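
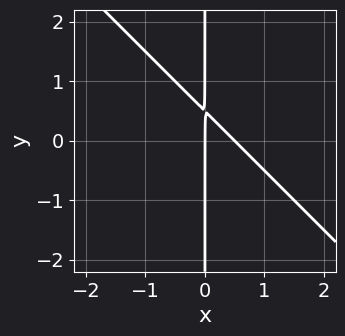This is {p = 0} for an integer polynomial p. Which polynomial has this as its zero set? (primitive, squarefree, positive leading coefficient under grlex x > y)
2*x^2 + 2*x*y - x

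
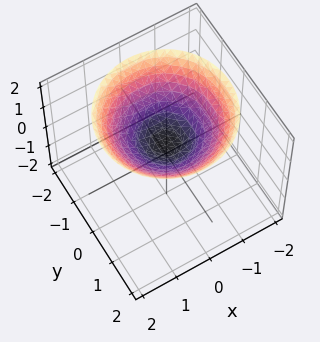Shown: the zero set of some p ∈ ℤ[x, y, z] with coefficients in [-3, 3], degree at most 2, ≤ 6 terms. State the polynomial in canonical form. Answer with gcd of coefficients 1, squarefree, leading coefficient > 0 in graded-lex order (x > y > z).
x^2 + y^2 - 2*z + 1

First, the degree is 2 — the shape is more complex than any degree-1 surface.
Then, symmetry: the z-axis is an axis of rotation, so x and y enter only as x² + y².
Next, against the integer gridlines: no x-intercept at any integer in the box; it misses every integer gridline on the y-axis; a circular section at z = 1 has radius exactly 1.
Finally, the integer polynomial consistent with all of this is the stated p.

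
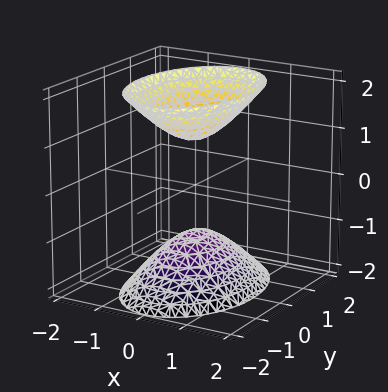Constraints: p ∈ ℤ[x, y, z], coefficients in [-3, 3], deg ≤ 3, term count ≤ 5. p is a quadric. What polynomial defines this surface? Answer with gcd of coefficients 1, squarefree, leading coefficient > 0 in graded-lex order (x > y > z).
1. The picture has 2 separate pieces. They look like related sheets of one shape, so recover p as a whole.
2. deg p = 2. Two separate bowl-shaped sheets opening away from each other; a quadric.
3. Symmetries: the y ↦ −y reflection is a symmetry, so y appears only in even powers; mirror symmetry x ↦ −x ⇒ only even powers of x; mirror symmetry z ↦ −z ⇒ only even powers of z.
4. Observable constraints: the surface avoids every integer y-axis point in the box; the z-axis gridline crossings are at z ∈ {-1, 1}.
5. Assembling these constraints gives the stated polynomial.

2*x^2 + y^2 - z^2 + 1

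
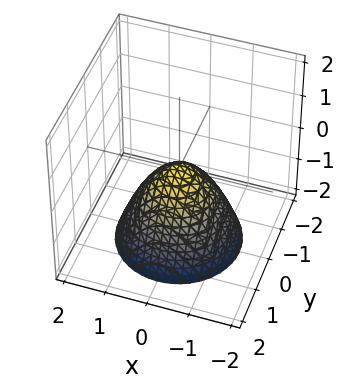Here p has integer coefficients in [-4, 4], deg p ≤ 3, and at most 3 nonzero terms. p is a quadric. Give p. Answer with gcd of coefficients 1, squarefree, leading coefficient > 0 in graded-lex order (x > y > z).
x^2 + y^2 + z

deg p = 2. A single bowl opening along one axis; a quadric.
Symmetries: rotational symmetry about the z-axis ⇒ p depends on x, y only through x² + y².
Observable constraints: a circular section at z = -2 has radius between 1 and 2; one x-axis crossing is at x = 0; it meets the z-axis at z = 0 (among the integer gridlines).
Solving for integer coefficients yields p as stated.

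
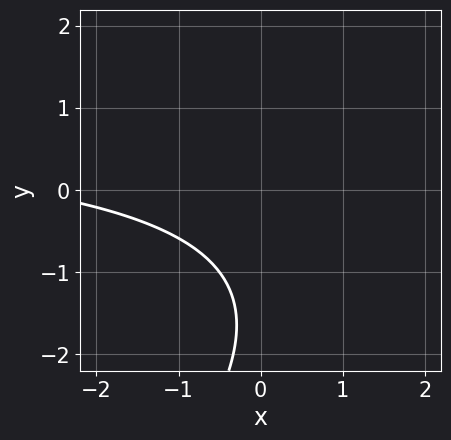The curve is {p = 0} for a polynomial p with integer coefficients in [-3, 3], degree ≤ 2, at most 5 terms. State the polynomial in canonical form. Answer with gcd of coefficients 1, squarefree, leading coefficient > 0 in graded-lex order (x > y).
x*y - y^2 - x - 3*y - 3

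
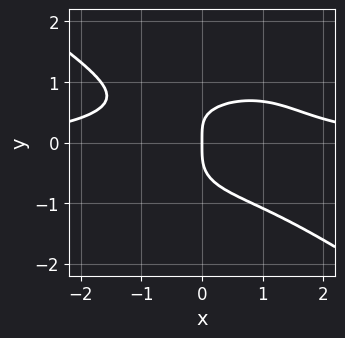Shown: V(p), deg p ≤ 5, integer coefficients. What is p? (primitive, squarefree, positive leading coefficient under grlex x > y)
x^3*y + 3*y^4 + x*y - 2*x

1. deg p = 4.
2. Reading off the gridlines: it crosses the x-axis at the gridline x = 0; it crosses the y-axis at the gridline y = 0.
3. Solving for integer coefficients yields p as stated.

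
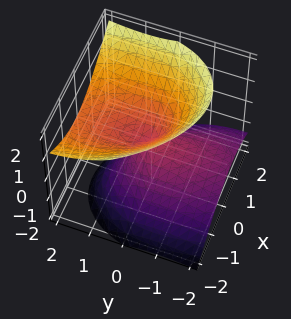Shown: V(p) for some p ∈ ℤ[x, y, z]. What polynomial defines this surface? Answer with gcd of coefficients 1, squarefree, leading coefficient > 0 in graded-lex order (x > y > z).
(a) deg p = 2. No degree-1 surface has this shape.
(b) Reading off the gridlines: it crosses the x-axis at the gridline x = 0; it meets the y-axis at y = 0 (among the integer gridlines); it crosses the z-axis at the gridline z = 0.
(c) Together with the visible shape, these determine p as stated.

2*x^2 + x*y + y^2 - 2*y*z - 2*z^2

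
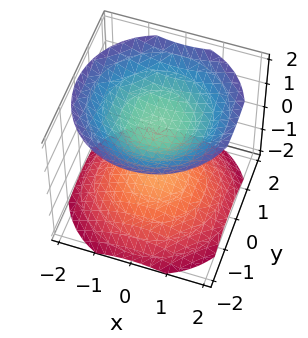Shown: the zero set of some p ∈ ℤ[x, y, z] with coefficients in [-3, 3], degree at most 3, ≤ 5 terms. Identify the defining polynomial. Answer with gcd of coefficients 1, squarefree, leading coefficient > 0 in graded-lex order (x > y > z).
2*x^2 + 2*y^2 - 3*z^2 + 3

1. The picture has 2 separate pieces.
2. The degree is 2 — two separate bowl-shaped sheets opening away from each other; a quadric.
3. Symmetries: the z ↦ −z reflection is a symmetry, so z appears only in even powers; every cross-section ⟂ z is a circle, so x, y appear only via x² + y².
4. From the axis intercepts and sections: no y-intercept at any integer in the box; among the integer gridlines, it crosses the z-axis at z ∈ {-1, 1}; no x-intercept at any integer in the box.
5. Fitting integer coefficients to these (and the overall shape) gives p.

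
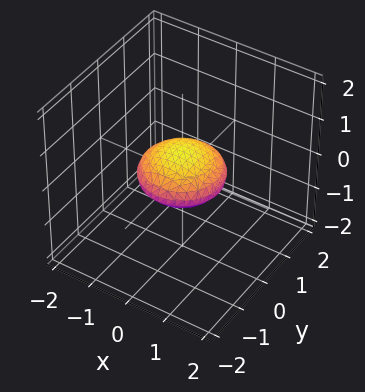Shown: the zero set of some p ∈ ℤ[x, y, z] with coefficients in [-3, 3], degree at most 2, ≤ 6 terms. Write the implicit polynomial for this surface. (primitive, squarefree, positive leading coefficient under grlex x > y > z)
(a) deg p = 2. Bounded and convex; a quadric.
(b) Symmetries: it's symmetric under z → −z, forcing even powers of z; every cross-section ⟂ z is a circle, so x, y appear only via x² + y².
(c) Reading off the gridlines: among the integer gridlines, it crosses the y-axis at y ∈ {-1, 1}; the x-axis gridline crossings are at x ∈ {-1, 1}; a circular section at z = 0 has radius exactly 1.
(d) Fitting integer coefficients to these (and the overall shape) gives p.

x^2 + y^2 + 3*z^2 - 1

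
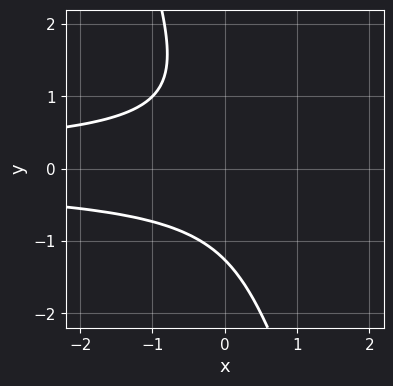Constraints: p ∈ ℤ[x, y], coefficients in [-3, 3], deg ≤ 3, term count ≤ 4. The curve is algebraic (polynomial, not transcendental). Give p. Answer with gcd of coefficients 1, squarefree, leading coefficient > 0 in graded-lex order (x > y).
3*x*y^2 + y^3 + 2

(a) The degree is 3 — a generic line meets the curve in up to 3 points.
(b) Reading off the gridlines: the curve avoids every integer x-axis point in the box.
(c) Fitting integer coefficients to these (and the overall shape) gives p.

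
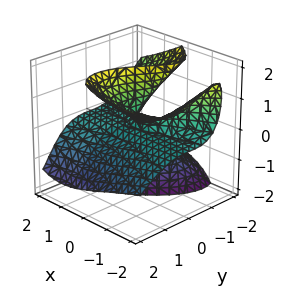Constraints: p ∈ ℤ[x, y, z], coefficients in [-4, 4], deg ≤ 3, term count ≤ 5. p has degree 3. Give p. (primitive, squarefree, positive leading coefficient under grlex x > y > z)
First, degree: no degree-2 surface has this shape, so deg p = 3.
Then, observable constraints: every point of the z-axis in the box is on the surface; the visible x-axis segment lies entirely on the surface; it meets the y-axis at y = 0 (among the integer gridlines).
Finally, matching integer coefficients to the picture gives p.

2*x^2*z + 3*x*z^2 + 2*y^3 - 3*y*z^2 + 2*y*z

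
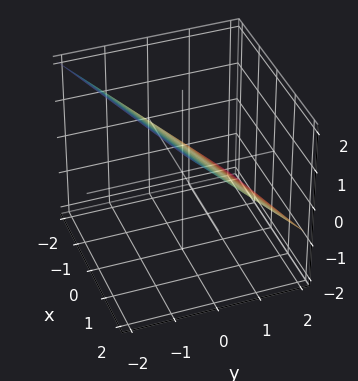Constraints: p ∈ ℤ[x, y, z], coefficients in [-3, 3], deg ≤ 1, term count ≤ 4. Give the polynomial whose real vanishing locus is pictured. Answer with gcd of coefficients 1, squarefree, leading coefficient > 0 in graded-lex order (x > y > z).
deg p = 1. The surface is flat (a plane).
Against the integer gridlines: it meets the x-axis at x = -2 (among the integer gridlines).
The integer polynomial consistent with all of this is the stated p.

x - 3*y - 3*z + 2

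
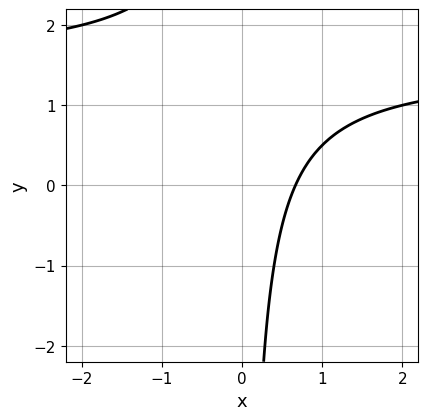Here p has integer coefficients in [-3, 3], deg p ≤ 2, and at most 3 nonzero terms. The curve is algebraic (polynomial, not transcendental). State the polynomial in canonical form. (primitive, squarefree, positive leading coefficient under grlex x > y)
2*x*y - 3*x + 2

First, the degree is 2 — the shape is more complex than any degree-1 curve.
Next, from the visible intercepts: it misses every integer gridline on the y-axis.
Finally, putting this together gives p.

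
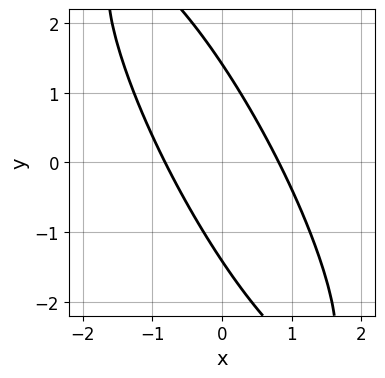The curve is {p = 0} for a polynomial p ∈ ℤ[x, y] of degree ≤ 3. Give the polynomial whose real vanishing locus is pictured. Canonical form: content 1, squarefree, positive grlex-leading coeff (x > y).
3*x^2 + 3*x*y + y^2 - 2

deg p = 2. A generic line meets the curve in up to 2 points.
Solving for integer coefficients yields p as stated.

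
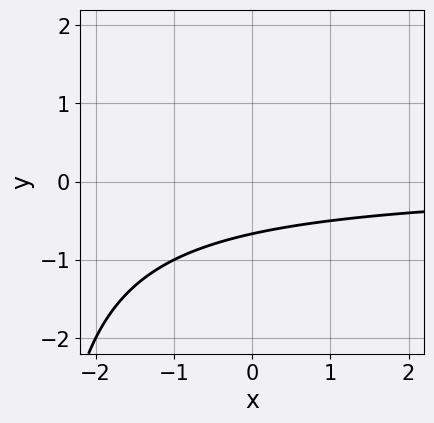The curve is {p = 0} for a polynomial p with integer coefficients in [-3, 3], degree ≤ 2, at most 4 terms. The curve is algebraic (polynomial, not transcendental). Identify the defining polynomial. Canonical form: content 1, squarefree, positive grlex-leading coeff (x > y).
x*y + 3*y + 2

Degree: a generic line meets the curve in up to 2 points, so deg p = 2.
Observable constraints: no x-intercept at any integer in the box.
Together with the visible shape, these determine p as stated.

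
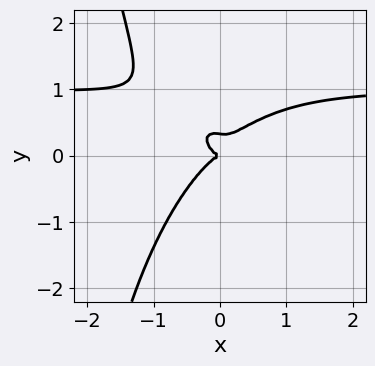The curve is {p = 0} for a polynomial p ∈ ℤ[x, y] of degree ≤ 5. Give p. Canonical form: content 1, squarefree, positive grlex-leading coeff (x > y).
1. The degree is 4 — a generic line meets the curve in up to 4 points.
2. From the visible intercepts: it meets the x-axis at x = 0 (among the integer gridlines); it crosses the y-axis at the gridline y = 0.
3. Putting this together gives p.

3*x^3*y + x*y^3 - 3*x^3 + 3*y^3 - y^2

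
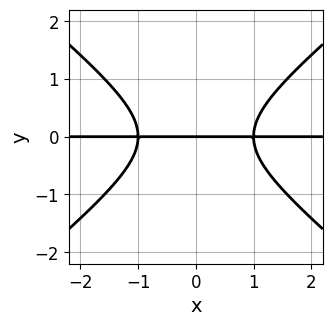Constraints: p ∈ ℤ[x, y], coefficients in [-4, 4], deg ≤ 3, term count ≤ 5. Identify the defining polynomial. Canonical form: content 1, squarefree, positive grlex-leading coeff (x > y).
deg p = 3. The shape is more complex than any degree-2 curve.
Symmetries: it's symmetric under x → −x, forcing even powers of x.
Observable constraints: every point of the x-axis in the box is on the curve; it crosses the y-axis at the gridline y = 0.
Putting this together gives p.

2*x^2*y - 3*y^3 - 2*y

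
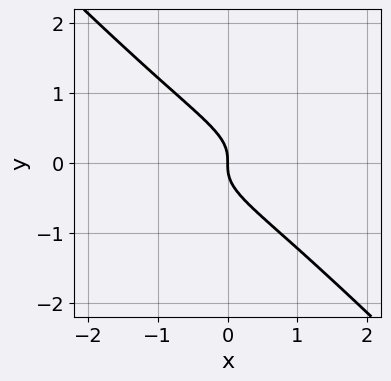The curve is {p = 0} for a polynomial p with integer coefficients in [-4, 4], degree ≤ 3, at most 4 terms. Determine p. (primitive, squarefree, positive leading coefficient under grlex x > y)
3*x*y^2 + 3*y^3 + x

deg p = 3.
Against the integer gridlines: one x-axis crossing is at x = 0; one y-axis crossing is at y = 0.
These observations pin down the coefficients.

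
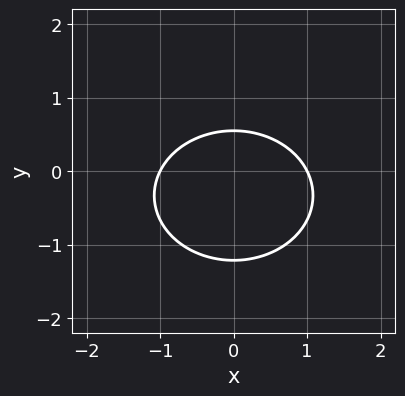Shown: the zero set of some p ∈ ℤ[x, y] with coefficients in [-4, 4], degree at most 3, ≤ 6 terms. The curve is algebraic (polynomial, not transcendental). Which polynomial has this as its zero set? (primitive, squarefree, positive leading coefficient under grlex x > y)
2*x^2 + 3*y^2 + 2*y - 2

(a) The degree is 2 — a generic line meets the curve in up to 2 points.
(b) Symmetries: it's symmetric under x → −x, forcing even powers of x.
(c) Observable constraints: among the integer gridlines, it crosses the x-axis at x ∈ {-1, 1}.
(d) Putting this together gives p.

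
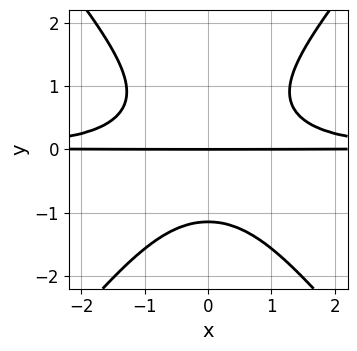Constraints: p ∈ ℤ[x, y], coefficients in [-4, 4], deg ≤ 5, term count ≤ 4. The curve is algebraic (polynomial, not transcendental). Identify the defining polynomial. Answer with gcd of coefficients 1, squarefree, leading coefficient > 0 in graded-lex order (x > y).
3*x^2*y^2 - 2*y^4 - 3*y

1. Degree: no degree-3 curve has this shape, so deg p = 4.
2. Symmetries: it's symmetric under x → −x, forcing even powers of x.
3. From the axis intercepts and sections: one y-axis crossing is at y = 0; every point of the x-axis in the box is on the curve.
4. Solving for integer coefficients yields p as stated.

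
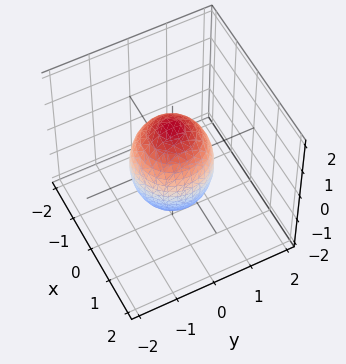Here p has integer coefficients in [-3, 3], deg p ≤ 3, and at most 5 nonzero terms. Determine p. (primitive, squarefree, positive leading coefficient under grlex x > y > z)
The degree is 2 — bounded and convex; a quadric.
Symmetries: every cross-section ⟂ z is a circle, so x, y appear only via x² + y²; the z ↦ −z reflection is a symmetry, so z appears only in even powers.
From the axis intercepts and sections: a circular section at z = -1 has radius between 0 and 1; the x-axis gridline crossings are at x ∈ {-1, 1}.
These observations pin down the coefficients. Check: (0, 1, 0) on the y-axis lies on the surface, and p(0, 1, 0) = 0. ✓

2*x^2 + 2*y^2 + z^2 - 2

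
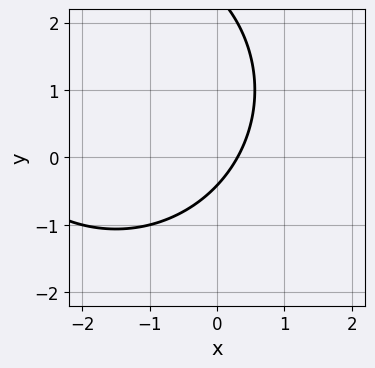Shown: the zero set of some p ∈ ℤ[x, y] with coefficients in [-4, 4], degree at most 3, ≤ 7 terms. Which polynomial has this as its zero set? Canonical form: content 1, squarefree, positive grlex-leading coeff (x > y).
x^2 + y^2 + 3*x - 2*y - 1

deg p = 2. The shape is more complex than any degree-1 curve.
Putting this together gives p.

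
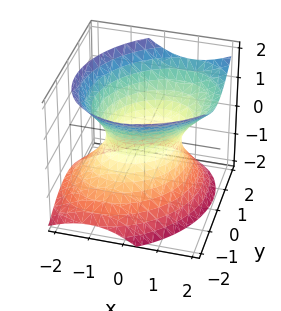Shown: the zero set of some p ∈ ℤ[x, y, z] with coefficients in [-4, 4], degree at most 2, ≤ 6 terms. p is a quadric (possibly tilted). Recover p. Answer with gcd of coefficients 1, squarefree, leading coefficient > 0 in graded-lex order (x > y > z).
2*x^2 - x*y - x*z + 2*y^2 - 2*z^2 - 2

First, degree: a generic line meets the surface in up to 2 points, so deg p = 2.
Next, against the integer gridlines: it misses every integer gridline on the z-axis; among the integer gridlines, it crosses the y-axis at y ∈ {-1, 1}.
Finally, putting this together gives p. Check: (1, 0, 0) on the x-axis lies on the surface, and p(1, 0, 0) = 0. ✓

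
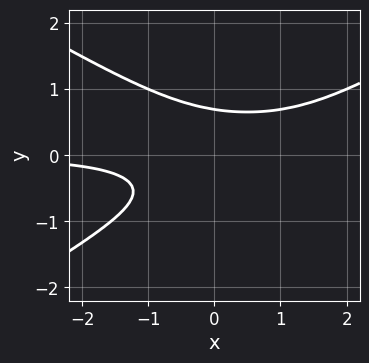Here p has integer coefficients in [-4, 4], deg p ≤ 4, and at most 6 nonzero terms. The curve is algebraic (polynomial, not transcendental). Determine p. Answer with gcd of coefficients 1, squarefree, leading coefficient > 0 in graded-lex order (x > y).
x^2*y - 3*y^3 - x*y + 1

First, deg p = 3. A generic line meets the curve in up to 3 points.
Next, checking where it meets the axes: the curve avoids every integer x-axis point in the box.
Finally, fitting integer coefficients to these (and the overall shape) gives p.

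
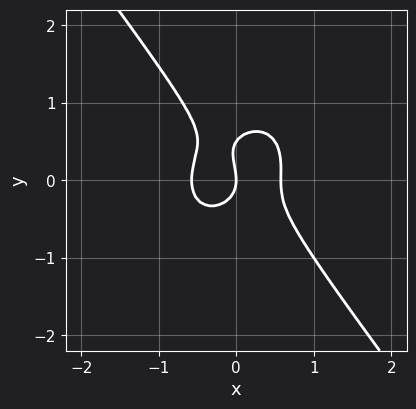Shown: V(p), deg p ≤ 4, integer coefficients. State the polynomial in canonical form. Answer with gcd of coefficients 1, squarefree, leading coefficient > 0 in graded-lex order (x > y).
3*x^3 + x*y^2 + 2*y^3 - y^2 - x

(a) The degree is 3 — no degree-2 curve has this shape.
(b) Observable constraints: it crosses the y-axis at the gridline y = 0; it meets the x-axis at x = 0 (among the integer gridlines).
(c) Together with the visible shape, these determine p as stated.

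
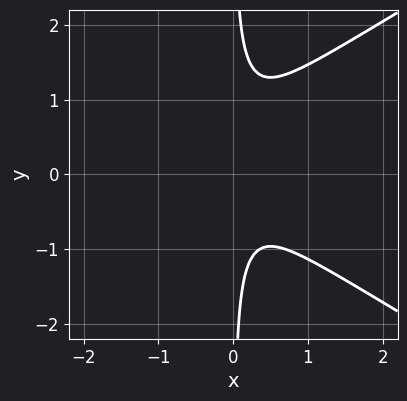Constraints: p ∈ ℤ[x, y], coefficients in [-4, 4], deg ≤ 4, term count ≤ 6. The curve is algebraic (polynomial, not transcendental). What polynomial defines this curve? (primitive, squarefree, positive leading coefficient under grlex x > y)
(a) The degree is 3 — a generic line meets the curve in up to 3 points.
(b) From the visible intercepts: it misses every integer gridline on the y-axis; no x-intercept at any integer in the box.
(c) Putting this together gives p.

x^3 - 3*x*y^2 + 3*x^2 + x*y + 1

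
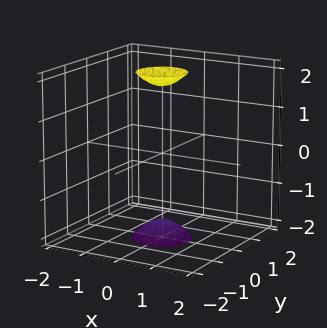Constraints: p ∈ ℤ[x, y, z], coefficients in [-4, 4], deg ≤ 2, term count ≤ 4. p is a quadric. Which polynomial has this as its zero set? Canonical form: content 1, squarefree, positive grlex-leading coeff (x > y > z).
3*x^2 + 3*y^2 - z^2 + 3

1. There are 2 components. They look like related sheets of one shape, so recover p as a whole.
2. The degree is 2 — two separate bowl-shaped sheets opening away from each other; a quadric.
3. Symmetries: mirror symmetry z ↦ −z ⇒ only even powers of z; every cross-section ⟂ z is a circle, so x, y appear only via x² + y².
4. From the axis intercepts and sections: a circular section at z = 2 has radius between 0 and 1; the surface avoids every integer y-axis point in the box; the surface avoids every integer x-axis point in the box.
5. Putting this together gives p.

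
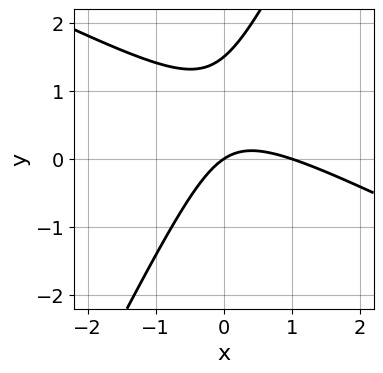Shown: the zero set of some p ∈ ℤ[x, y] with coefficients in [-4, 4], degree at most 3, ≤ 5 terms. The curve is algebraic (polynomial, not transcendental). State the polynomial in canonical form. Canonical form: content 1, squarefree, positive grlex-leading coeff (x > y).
The degree is 2 — no degree-1 curve has this shape.
From the visible intercepts: one y-axis crossing is at y = 0; among the integer gridlines, it crosses the x-axis at x ∈ {0, 1}.
Putting this together gives p.

2*x^2 + 3*x*y - 2*y^2 - 2*x + 3*y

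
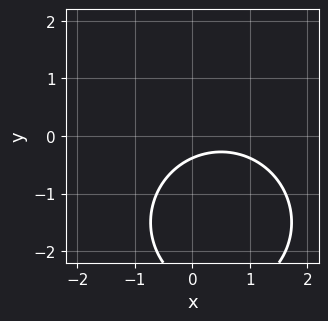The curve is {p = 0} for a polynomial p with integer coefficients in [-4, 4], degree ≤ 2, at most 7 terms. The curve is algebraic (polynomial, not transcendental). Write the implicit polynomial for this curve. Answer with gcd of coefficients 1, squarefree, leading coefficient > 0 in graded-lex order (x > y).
First, degree: a generic line meets the curve in up to 2 points, so deg p = 2.
Next, from the axis intercepts and sections: it misses every integer gridline on the x-axis.
Finally, matching integer coefficients to the picture gives p.

x^2 + y^2 - x + 3*y + 1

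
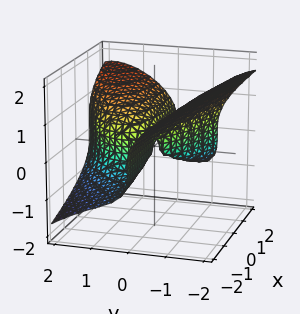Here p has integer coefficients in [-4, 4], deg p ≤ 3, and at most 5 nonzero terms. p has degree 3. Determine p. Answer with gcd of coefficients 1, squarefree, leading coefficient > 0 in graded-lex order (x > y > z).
Degree: no degree-2 surface has this shape, so deg p = 3.
Observable constraints: it meets the y-axis at y = 0 (among the integer gridlines); it crosses the z-axis at the gridline z = 0.
Matching integer coefficients to the picture gives p.

2*y^3 - y*z^2 + 3*z^3 - 3*x*y - 3*y^2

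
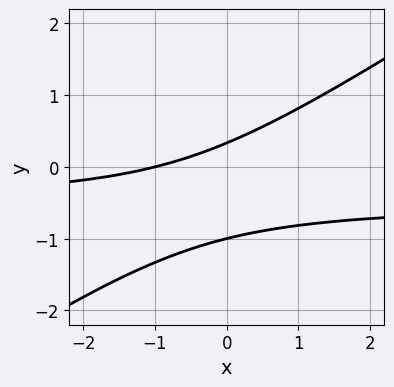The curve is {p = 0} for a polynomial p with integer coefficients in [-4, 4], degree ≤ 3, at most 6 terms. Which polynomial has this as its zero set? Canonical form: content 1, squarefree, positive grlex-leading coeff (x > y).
deg p = 2. No degree-1 curve has this shape.
Against the integer gridlines: one y-axis crossing is at y = -1; it crosses the x-axis at the gridline x = -1.
Matching integer coefficients to the picture gives p.

2*x*y - 3*y^2 + x - 2*y + 1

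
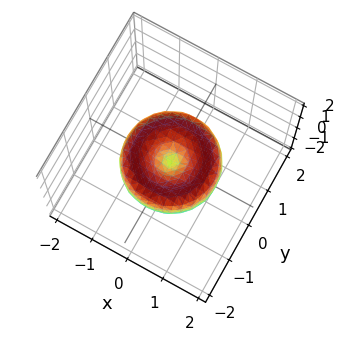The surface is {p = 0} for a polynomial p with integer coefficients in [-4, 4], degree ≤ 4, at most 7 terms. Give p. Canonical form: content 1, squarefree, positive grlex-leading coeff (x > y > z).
(a) deg p = 4. The shape is more complex than any degree-3 surface.
(b) Symmetries: every cross-section ⟂ z is a circle, so x, y appear only via x² + y².
(c) Reading off the gridlines: a circular section at z = 0 has radius between 1 and 2; it meets the y-axis at y = 0 (among the integer gridlines); it crosses the z-axis at the gridline z = 0.
(d) Matching integer coefficients to the picture gives p.

2*x^4 + 4*x^2*y^2 + 2*y^4 - 3*x^2 - 3*y^2 + 3*z^2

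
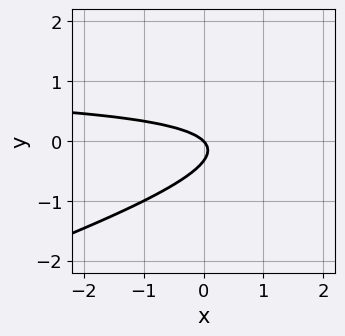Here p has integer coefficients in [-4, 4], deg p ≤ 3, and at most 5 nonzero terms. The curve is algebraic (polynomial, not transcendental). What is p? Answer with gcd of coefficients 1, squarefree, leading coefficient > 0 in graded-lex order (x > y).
First, the degree is 2 — no degree-1 curve has this shape.
Then, from the axis intercepts and sections: it crosses the y-axis at the gridline y = 0; it meets the x-axis at x = 0 (among the integer gridlines).
Finally, assembling these constraints gives the stated polynomial.

x*y - 3*y^2 - x - y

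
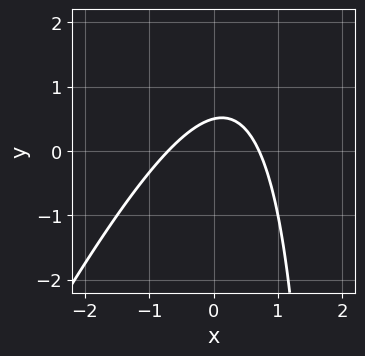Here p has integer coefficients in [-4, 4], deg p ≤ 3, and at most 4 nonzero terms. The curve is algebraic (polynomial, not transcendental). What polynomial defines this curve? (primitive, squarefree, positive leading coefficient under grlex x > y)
First, deg p = 2. A generic line meets the curve in up to 2 points.
Finally, putting this together gives p.

2*x^2 - x*y + 2*y - 1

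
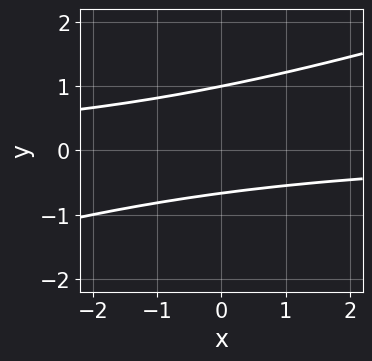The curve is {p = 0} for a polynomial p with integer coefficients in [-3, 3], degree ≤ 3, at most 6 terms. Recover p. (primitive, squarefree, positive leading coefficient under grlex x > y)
x*y - 3*y^2 + y + 2

(a) The degree is 2 — no degree-1 curve has this shape.
(b) Reading off the gridlines: no x-intercept at any integer in the box; one y-axis crossing is at y = 1.
(c) Together with the visible shape, these determine p as stated.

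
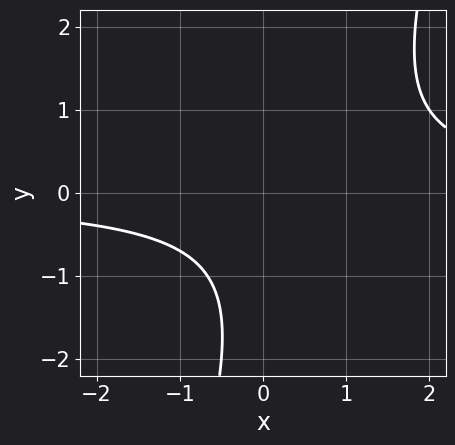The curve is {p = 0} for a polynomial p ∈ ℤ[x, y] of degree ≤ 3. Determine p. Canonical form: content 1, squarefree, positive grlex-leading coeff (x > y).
1. The degree is 2 — no degree-1 curve has this shape.
2. From the axis intercepts and sections: it misses every integer gridline on the x-axis; no y-intercept at any integer in the box.
3. Assembling these constraints gives the stated polynomial.

3*x*y - y^2 - 2*y - 3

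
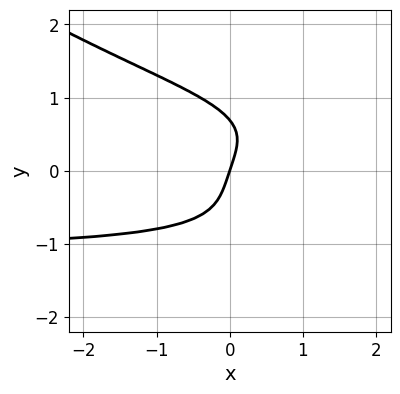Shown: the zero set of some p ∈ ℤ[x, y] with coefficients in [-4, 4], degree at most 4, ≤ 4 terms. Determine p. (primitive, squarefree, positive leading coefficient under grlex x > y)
(a) The degree is 4 — a generic line meets the curve in up to 4 points.
(b) Checking where it meets the axes: one y-axis crossing is at y = 0; one x-axis crossing is at x = 0.
(c) These observations pin down the coefficients.

2*x*y^3 + 3*y^4 + 3*x - y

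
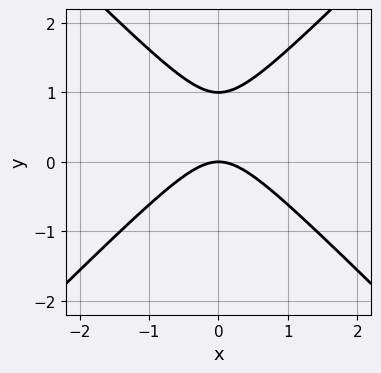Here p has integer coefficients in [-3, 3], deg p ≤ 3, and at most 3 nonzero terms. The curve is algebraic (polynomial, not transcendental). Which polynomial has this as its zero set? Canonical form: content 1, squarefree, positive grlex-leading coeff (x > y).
1. deg p = 2. The shape is more complex than any degree-1 curve.
2. Symmetries: mirror symmetry x ↦ −x ⇒ only even powers of x.
3. Checking where it meets the axes: one x-axis crossing is at x = 0; the y-axis gridline crossings are at y ∈ {0, 1}.
4. Fitting integer coefficients to these (and the overall shape) gives p.

x^2 - y^2 + y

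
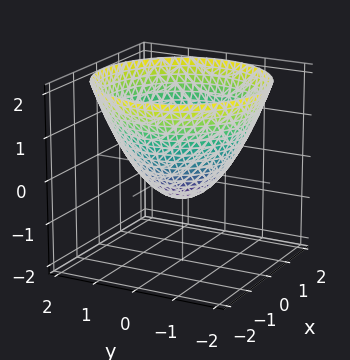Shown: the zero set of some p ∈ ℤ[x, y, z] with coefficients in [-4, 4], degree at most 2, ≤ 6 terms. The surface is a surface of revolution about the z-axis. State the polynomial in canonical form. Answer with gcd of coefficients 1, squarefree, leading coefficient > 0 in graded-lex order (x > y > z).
2*x^2 + 2*y^2 - 3*z - 2

First, degree: a generic line meets the surface in up to 2 points, so deg p = 2.
Next, symmetries: the surface is invariant under rotation about z: p = q(x² + y², z).
Then, observable constraints: the x-axis gridline crossings are at x ∈ {-1, 1}; the y-axis gridline crossings are at y ∈ {-1, 1}.
Finally, assembling these constraints gives the stated polynomial.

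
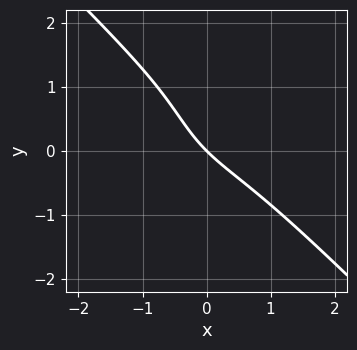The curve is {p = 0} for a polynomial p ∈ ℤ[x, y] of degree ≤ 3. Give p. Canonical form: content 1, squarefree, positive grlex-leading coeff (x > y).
x^3 + y^3 - y^2 + 2*x + 2*y

(a) deg p = 3. The shape is more complex than any degree-2 curve.
(b) From the axis intercepts and sections: one y-axis crossing is at y = 0; it meets the x-axis at x = 0 (among the integer gridlines).
(c) The integer polynomial consistent with all of this is the stated p.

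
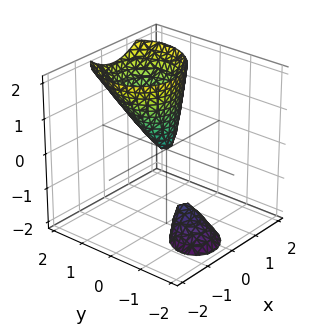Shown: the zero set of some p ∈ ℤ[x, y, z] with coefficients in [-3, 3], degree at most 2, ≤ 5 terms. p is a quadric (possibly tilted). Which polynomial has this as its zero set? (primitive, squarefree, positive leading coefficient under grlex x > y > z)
3*x^2 - x*y + 3*y^2 - 3*y*z - z

First, there are 2 components. They look like related sheets of one shape, so recover p as a whole.
Then, deg p = 2. The shape is more complex than any degree-1 surface.
Then, against the integer gridlines: it crosses the y-axis at the gridline y = 0; it meets the x-axis at x = 0 (among the integer gridlines); one z-axis crossing is at z = 0.
Finally, fitting integer coefficients to these (and the overall shape) gives p.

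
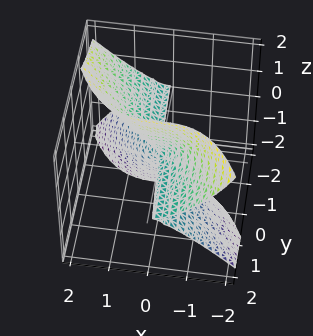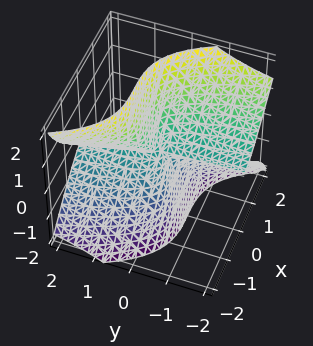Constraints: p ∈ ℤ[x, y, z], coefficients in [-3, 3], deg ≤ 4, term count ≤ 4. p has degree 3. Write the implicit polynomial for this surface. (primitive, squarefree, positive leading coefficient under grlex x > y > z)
(a) Degree: no degree-2 surface has this shape, so deg p = 3.
(b) From the visible intercepts: it meets the x-axis at x = 0 (among the integer gridlines); one z-axis crossing is at z = 0; every point of the y-axis in the box is on the surface.
(c) Matching integer coefficients to the picture gives p.

2*x^3 + 3*y*z^2 - z^3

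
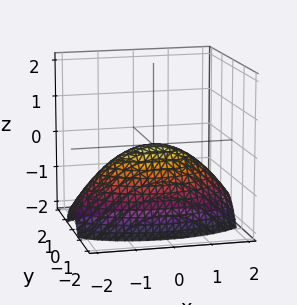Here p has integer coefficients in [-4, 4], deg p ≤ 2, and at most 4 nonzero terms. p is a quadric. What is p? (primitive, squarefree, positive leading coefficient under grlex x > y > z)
x^2 + 3*y^2 + 3*z

The degree is 2 — a paraboloid; a quadric.
Symmetries: it's symmetric under x → −x, forcing even powers of x; it's symmetric under y → −y, forcing even powers of y.
Against the integer gridlines: it crosses the y-axis at the gridline y = 0; one x-axis crossing is at x = 0; it crosses the z-axis at the gridline z = 0.
Fitting integer coefficients to these (and the overall shape) gives p.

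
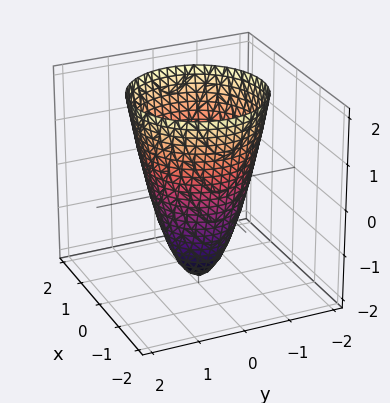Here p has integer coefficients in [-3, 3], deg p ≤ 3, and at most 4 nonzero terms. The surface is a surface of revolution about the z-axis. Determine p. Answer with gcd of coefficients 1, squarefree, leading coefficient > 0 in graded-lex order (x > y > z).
Degree: the shape is more complex than any degree-1 surface, so deg p = 2.
Symmetry: the z-axis is an axis of rotation, so x and y enter only as x² + y².
Observable constraints: a circular section at z = 2 has radius between 1 and 2; among the integer gridlines, it crosses the x-axis at x ∈ {-1, 1}; one z-axis crossing is at z = -2.
The integer polynomial consistent with all of this is the stated p.

2*x^2 + 2*y^2 - z - 2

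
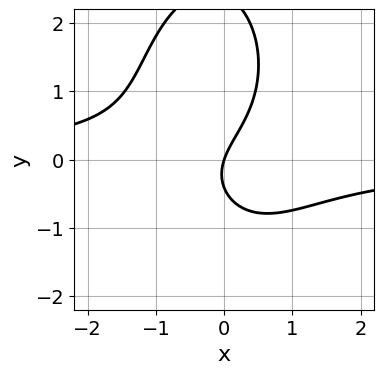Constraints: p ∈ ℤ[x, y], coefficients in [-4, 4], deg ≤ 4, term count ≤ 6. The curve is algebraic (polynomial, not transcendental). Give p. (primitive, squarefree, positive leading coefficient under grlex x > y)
3*x^2*y + y^3 - 2*y^2 + 3*x - y

First, deg p = 3.
Then, from the visible intercepts: one x-axis crossing is at x = 0; it meets the y-axis at y = 0 (among the integer gridlines).
Finally, these observations pin down the coefficients.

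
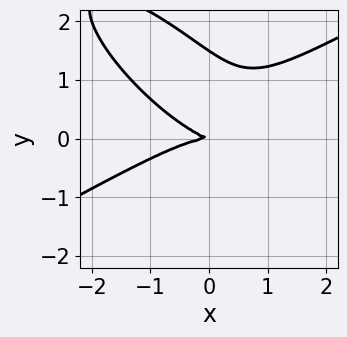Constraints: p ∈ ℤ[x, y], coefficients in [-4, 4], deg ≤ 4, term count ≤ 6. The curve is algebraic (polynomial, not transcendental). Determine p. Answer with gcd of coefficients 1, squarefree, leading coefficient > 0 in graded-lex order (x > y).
x^3 - 2*x*y^2 - 2*y^3 + x*y + 3*y^2

(a) deg p = 3. The shape is more complex than any degree-2 curve.
(b) Against the integer gridlines: it crosses the y-axis at the gridline y = 0; it crosses the x-axis at the gridline x = 0.
(c) Together with the visible shape, these determine p as stated.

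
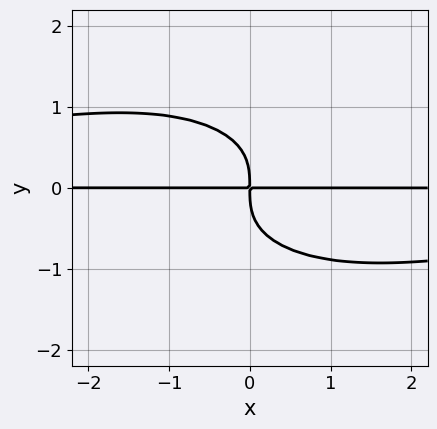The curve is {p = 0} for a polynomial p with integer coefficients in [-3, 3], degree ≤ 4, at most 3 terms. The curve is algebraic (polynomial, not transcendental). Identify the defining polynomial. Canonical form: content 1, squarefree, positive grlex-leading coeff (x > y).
x^2*y^2 + 3*y^4 + 3*x*y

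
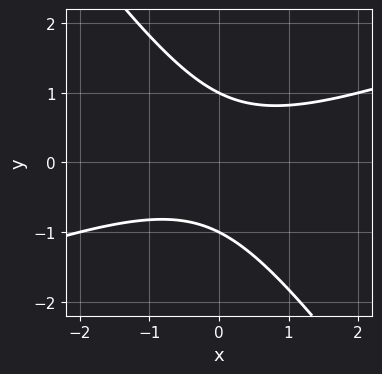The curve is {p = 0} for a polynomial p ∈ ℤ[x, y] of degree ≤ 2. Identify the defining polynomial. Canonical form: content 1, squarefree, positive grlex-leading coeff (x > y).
(a) deg p = 2. The shape is more complex than any degree-1 curve.
(b) From the axis intercepts and sections: no x-intercept at any integer in the box; among the integer gridlines, it crosses the y-axis at y ∈ {-1, 1}.
(c) Matching integer coefficients to the picture gives p.

x^2 - 2*x*y - 2*y^2 + 2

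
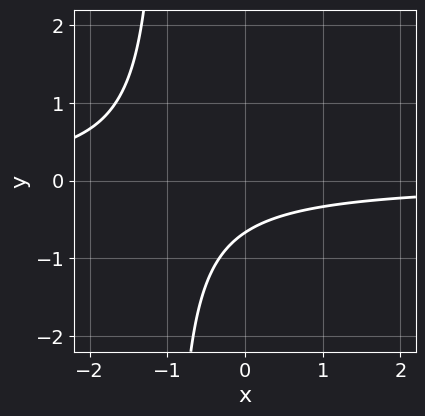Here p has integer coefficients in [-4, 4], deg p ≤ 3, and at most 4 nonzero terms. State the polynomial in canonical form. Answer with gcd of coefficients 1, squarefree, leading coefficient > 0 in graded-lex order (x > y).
First, deg p = 2. The shape is more complex than any degree-1 curve.
Then, reading off the gridlines: the curve avoids every integer x-axis point in the box.
Finally, putting this together gives p.

3*x*y + 3*y + 2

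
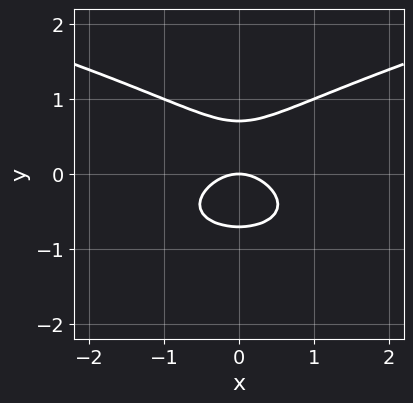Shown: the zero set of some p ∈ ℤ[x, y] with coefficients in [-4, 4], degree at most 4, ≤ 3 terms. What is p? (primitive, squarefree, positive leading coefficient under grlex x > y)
2*y^3 - x^2 - y

First, degree: no degree-2 curve has this shape, so deg p = 3.
Next, symmetries: it's symmetric under x → −x, forcing even powers of x.
Next, against the integer gridlines: it crosses the x-axis at the gridline x = 0; one y-axis crossing is at y = 0.
Finally, solving for integer coefficients yields p as stated.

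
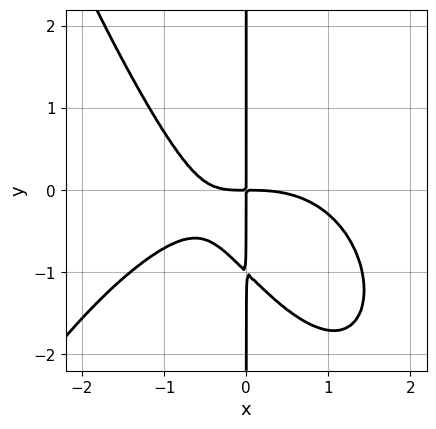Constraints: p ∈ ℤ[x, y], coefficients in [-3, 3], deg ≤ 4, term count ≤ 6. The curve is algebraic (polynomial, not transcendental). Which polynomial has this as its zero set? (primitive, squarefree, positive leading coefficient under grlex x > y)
(a) The degree is 4 — the shape is more complex than any degree-3 curve.
(b) From the visible intercepts: the visible y-axis segment lies entirely on the curve.
(c) Fitting integer coefficients to these (and the overall shape) gives p.

x^4 + 2*x^2*y + 2*x*y^2 + 2*x*y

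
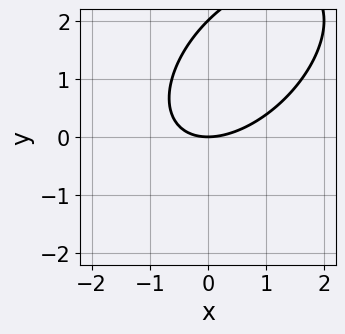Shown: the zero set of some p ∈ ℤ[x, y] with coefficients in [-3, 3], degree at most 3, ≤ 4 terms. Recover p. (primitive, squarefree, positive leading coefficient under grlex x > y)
x^2 - x*y + y^2 - 2*y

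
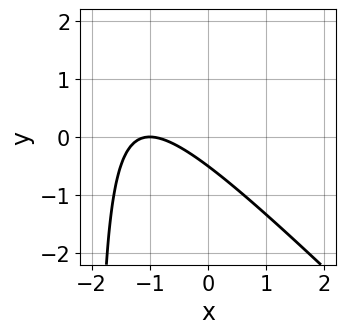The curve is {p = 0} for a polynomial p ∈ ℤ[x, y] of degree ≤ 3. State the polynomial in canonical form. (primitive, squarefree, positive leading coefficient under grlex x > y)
x^2 + x*y + 2*x + 2*y + 1

deg p = 2.
From the visible intercepts: one x-axis crossing is at x = -1.
Solving for integer coefficients yields p as stated.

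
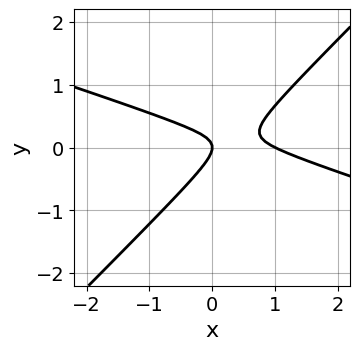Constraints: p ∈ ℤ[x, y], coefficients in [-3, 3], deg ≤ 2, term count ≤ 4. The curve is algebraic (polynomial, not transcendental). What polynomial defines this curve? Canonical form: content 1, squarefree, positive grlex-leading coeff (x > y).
(a) deg p = 2. No degree-1 curve has this shape.
(b) Against the integer gridlines: it meets the y-axis at y = 0 (among the integer gridlines); among the integer gridlines, it crosses the x-axis at x ∈ {0, 1}.
(c) Matching integer coefficients to the picture gives p.

x^2 + 2*x*y - 3*y^2 - x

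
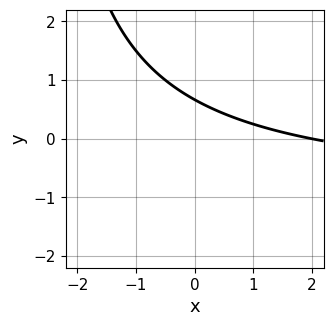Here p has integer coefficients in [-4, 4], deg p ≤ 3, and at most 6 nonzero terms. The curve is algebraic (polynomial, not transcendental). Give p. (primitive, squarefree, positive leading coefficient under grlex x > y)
1. The degree is 2 — no degree-1 curve has this shape.
2. Reading off the gridlines: one x-axis crossing is at x = 2.
3. These observations pin down the coefficients.

x*y + x + 3*y - 2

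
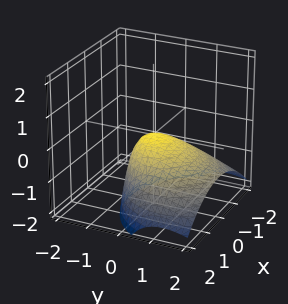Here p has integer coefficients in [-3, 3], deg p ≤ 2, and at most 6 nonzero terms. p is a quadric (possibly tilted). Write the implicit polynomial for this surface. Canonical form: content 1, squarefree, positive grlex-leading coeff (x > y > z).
2*x^2 + 2*y^2 + 3*y*z + 3*z

First, deg p = 2. A generic line meets the surface in up to 2 points.
Then, from the axis intercepts and sections: it meets the y-axis at y = 0 (among the integer gridlines); it crosses the x-axis at the gridline x = 0.
Finally, these observations pin down the coefficients.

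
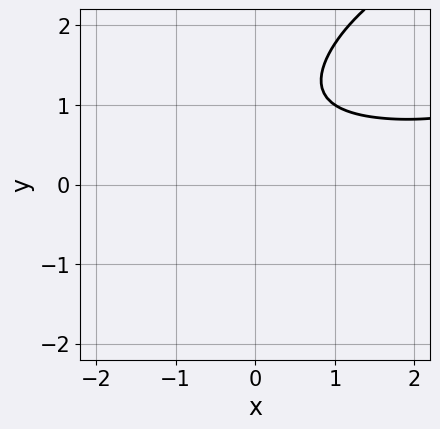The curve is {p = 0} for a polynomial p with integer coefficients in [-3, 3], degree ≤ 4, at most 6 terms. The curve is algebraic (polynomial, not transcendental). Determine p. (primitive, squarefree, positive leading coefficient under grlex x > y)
x^2*y^2 - x*y^3 + y^4 - 3*x*y^2 + 2

First, degree: no degree-3 curve has this shape, so deg p = 4.
Next, checking where it meets the axes: it misses every integer gridline on the y-axis; the curve avoids every integer x-axis point in the box.
Finally, these observations pin down the coefficients.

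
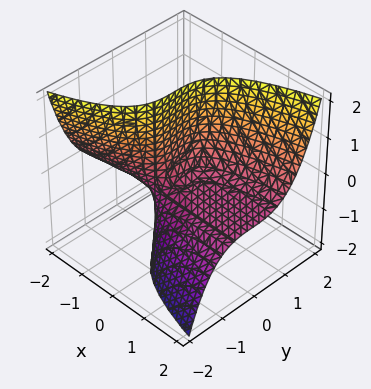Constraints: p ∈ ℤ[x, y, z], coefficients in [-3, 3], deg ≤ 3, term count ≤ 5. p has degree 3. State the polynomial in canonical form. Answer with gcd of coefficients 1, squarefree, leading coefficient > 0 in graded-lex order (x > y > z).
Degree: a generic line meets the surface in up to 3 points, so deg p = 3.
Against the integer gridlines: it crosses the z-axis at the gridline z = 0; one y-axis crossing is at y = 0; it meets the x-axis at x = 0 (among the integer gridlines).
Assembling these constraints gives the stated polynomial.

2*y^3 - 3*x*z - x - z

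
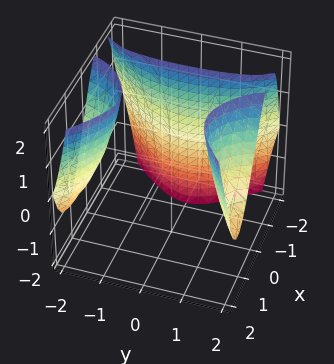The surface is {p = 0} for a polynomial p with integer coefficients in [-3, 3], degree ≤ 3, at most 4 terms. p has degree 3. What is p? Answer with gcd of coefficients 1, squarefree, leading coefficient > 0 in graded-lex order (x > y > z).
1. The picture has 3 separate pieces. Treating them together as one polynomial.
2. The degree is 3 — no degree-2 surface has this shape.
3. From the visible intercepts: it misses every integer gridline on the z-axis; it misses every integer gridline on the y-axis.
4. Assembling these constraints gives the stated polynomial.

2*x^3 - 2*x*y^2 - y^2*z + 3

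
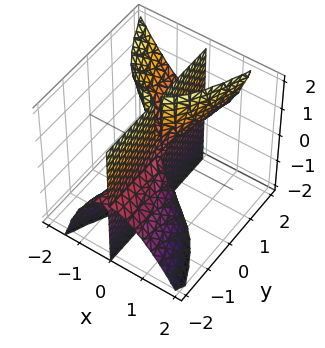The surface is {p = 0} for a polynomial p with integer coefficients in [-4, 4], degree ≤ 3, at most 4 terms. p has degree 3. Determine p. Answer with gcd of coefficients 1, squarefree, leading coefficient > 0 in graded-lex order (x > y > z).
3*x^3 + x^2*z - 2*x*y*z

First, the picture has 2 separate pieces. Treating them together as one polynomial.
Next, degree: a generic line meets the surface in up to 3 points, so deg p = 3.
Next, from the axis intercepts and sections: one x-axis crossing is at x = 0; the visible z-axis segment lies entirely on the surface; the visible y-axis segment lies entirely on the surface.
Finally, putting this together gives p.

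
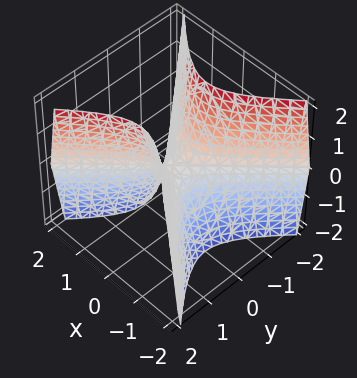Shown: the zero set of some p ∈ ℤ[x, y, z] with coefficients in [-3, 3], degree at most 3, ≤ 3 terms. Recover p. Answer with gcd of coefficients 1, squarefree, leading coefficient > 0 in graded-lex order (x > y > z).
First, the degree is 2 — a saddle surface; a quadric.
Then, symmetries: the y ↦ −y reflection is a symmetry, so y appears only in even powers; the x ↦ −x reflection is a symmetry, so x appears only in even powers.
Next, reading off the gridlines: it meets the x-axis at x = 0 (among the integer gridlines); it meets the y-axis at y = 0 (among the integer gridlines); it crosses the z-axis at the gridline z = 0.
Finally, fitting integer coefficients to these (and the overall shape) gives p.

2*x^2 - 2*y^2 + z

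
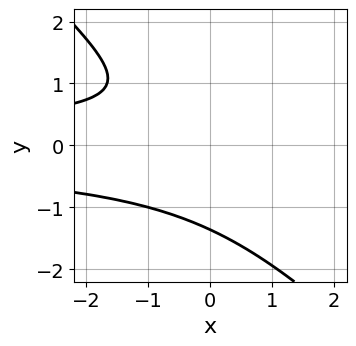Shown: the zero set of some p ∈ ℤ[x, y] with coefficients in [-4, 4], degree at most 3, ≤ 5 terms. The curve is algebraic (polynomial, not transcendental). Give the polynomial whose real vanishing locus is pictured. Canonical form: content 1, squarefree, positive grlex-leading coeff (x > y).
3*x*y^2 + 3*y^3 + y^2 - 2*y + 3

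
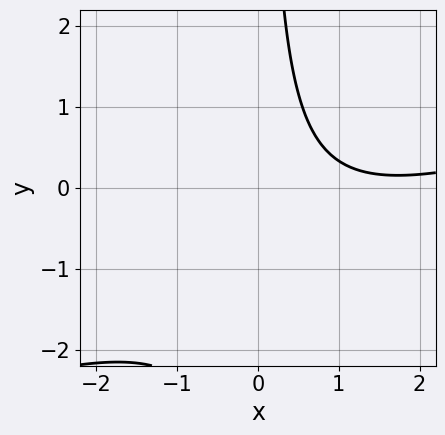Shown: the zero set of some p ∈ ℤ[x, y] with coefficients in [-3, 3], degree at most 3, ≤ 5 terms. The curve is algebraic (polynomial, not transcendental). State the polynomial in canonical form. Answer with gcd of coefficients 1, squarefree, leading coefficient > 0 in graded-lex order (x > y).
deg p = 2.
From the visible intercepts: no y-intercept at any integer in the box; no x-intercept at any integer in the box.
Together with the visible shape, these determine p as stated.

x^2 - 3*x*y - 3*x + 3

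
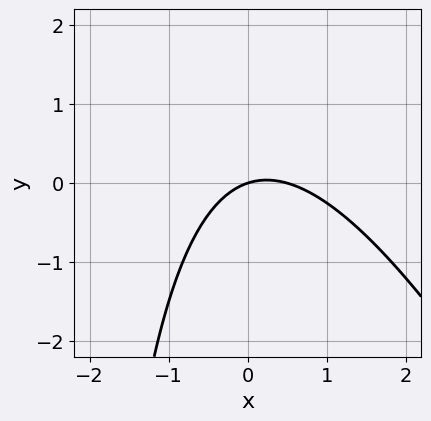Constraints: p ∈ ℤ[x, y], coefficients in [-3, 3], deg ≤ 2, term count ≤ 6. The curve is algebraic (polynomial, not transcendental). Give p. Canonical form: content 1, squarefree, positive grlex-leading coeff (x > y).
2*x^2 + x*y - x + 3*y

1. The degree is 2 — the shape is more complex than any degree-1 curve.
2. From the axis intercepts and sections: it crosses the y-axis at the gridline y = 0; one x-axis crossing is at x = 0.
3. Assembling these constraints gives the stated polynomial.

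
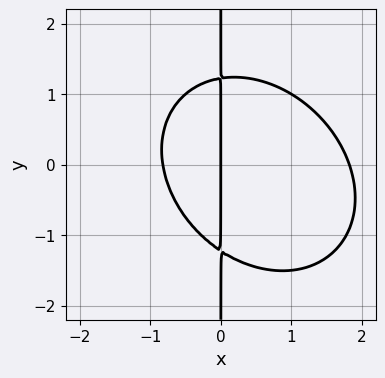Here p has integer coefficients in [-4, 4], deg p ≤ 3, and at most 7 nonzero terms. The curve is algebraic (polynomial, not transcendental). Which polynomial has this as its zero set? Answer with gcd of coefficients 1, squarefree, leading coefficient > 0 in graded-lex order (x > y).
1. Degree: a generic line meets the curve in up to 3 points, so deg p = 3.
2. From the visible intercepts: it meets the x-axis at x = 0 (among the integer gridlines); the visible y-axis segment lies entirely on the curve.
3. Assembling these constraints gives the stated polynomial.

2*x^3 + x^2*y + 2*x*y^2 - 2*x^2 - 3*x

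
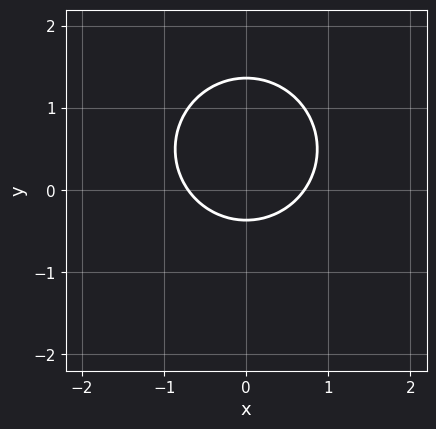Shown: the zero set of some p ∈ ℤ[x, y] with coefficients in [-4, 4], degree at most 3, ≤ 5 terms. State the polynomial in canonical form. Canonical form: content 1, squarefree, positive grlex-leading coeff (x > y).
2*x^2 + 2*y^2 - 2*y - 1

Degree: a generic line meets the curve in up to 2 points, so deg p = 2.
Symmetries: it's symmetric under x → −x, forcing even powers of x.
These observations pin down the coefficients.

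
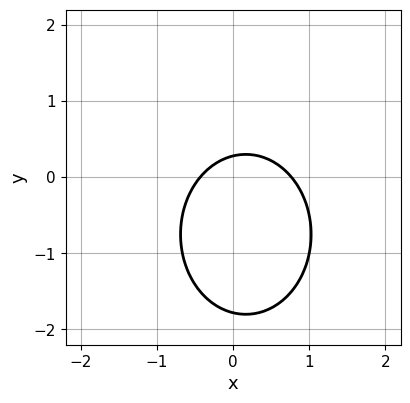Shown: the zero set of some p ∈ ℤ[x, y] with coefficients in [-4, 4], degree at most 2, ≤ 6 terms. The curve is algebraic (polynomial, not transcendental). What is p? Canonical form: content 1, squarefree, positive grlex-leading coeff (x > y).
(a) deg p = 2. A generic line meets the curve in up to 2 points.
(b) The integer polynomial consistent with all of this is the stated p.

3*x^2 + 2*y^2 - x + 3*y - 1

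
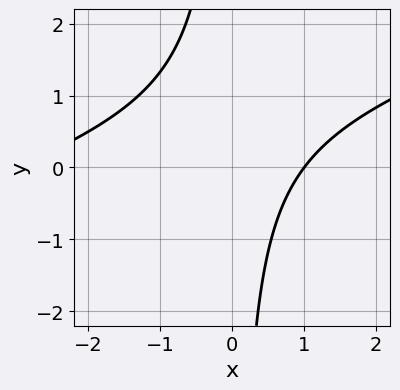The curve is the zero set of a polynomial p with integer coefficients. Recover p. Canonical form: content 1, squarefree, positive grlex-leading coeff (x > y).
x^2 - 3*x*y + 2*x - 3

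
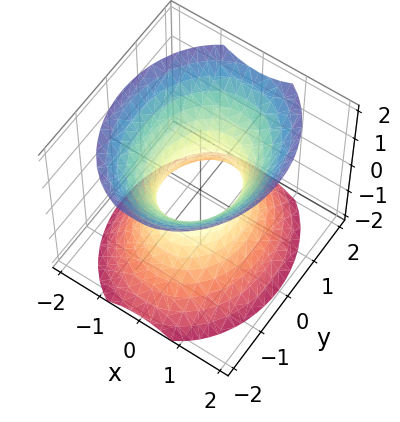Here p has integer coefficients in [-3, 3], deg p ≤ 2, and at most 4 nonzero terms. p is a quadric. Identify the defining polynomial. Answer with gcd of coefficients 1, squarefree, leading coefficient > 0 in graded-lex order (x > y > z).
3*x^2 + 2*y^2 - 2*z^2 - 2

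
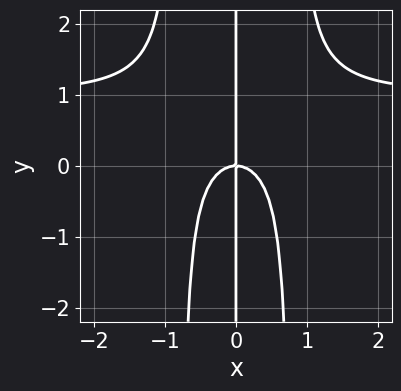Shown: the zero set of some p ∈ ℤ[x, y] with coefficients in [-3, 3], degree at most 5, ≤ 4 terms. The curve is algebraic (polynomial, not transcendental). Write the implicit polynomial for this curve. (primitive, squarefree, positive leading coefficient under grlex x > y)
3*x^3*y - 3*x^3 - 2*x*y

(a) deg p = 4. A generic line meets the curve in up to 4 points.
(b) From the visible intercepts: one x-axis crossing is at x = 0; every point of the y-axis in the box is on the curve.
(c) Matching integer coefficients to the picture gives p.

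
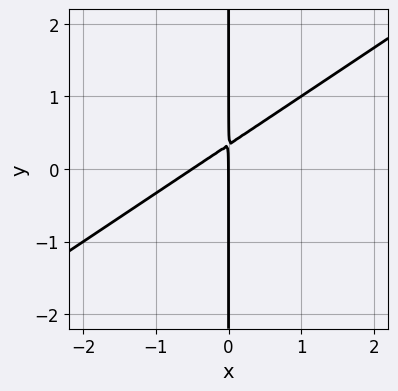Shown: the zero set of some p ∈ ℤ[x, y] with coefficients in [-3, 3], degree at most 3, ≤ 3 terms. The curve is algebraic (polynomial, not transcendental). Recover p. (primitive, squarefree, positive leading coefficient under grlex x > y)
1. The degree is 2 — no degree-1 curve has this shape.
2. Against the integer gridlines: every point of the y-axis in the box is on the curve; it meets the x-axis at x = 0 (among the integer gridlines).
3. Together with the visible shape, these determine p as stated.

2*x^2 - 3*x*y + x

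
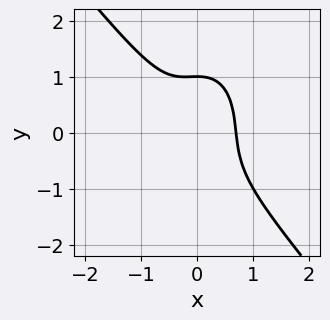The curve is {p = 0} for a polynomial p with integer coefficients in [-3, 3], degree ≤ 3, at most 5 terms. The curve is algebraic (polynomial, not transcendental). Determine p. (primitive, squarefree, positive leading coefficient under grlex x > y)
The degree is 3 — no degree-2 curve has this shape.
Observable constraints: one y-axis crossing is at y = 1.
The integer polynomial consistent with all of this is the stated p.

3*x^3 + x^2*y + y^3 - 1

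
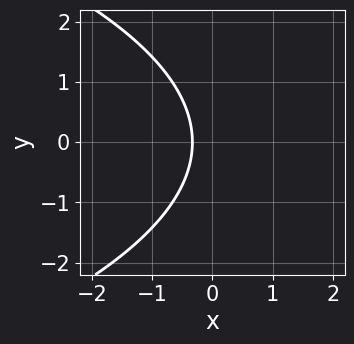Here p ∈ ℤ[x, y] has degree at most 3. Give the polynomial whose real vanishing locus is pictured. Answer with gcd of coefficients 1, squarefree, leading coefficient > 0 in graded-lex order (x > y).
y^2 + 3*x + 1

(a) The degree is 2 — a generic line meets the curve in up to 2 points.
(b) Symmetries: the y ↦ −y reflection is a symmetry, so y appears only in even powers.
(c) Reading off the gridlines: it misses every integer gridline on the y-axis.
(d) The integer polynomial consistent with all of this is the stated p.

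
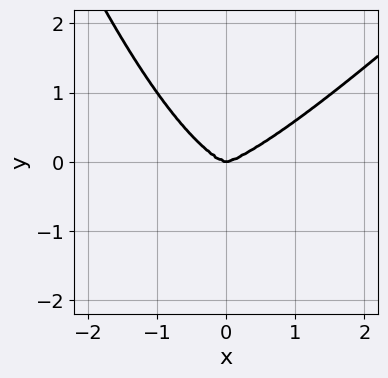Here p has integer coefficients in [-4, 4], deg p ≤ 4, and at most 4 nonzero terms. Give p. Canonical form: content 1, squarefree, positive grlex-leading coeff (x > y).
x^4 - x^3*y - 2*y^3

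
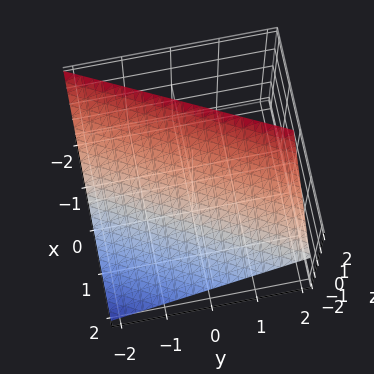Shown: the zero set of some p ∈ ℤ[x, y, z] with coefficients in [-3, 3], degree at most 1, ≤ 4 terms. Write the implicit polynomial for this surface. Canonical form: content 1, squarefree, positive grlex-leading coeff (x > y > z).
2*x - y + 2*z - 2

First, the degree is 1 — the surface is flat (a plane).
Next, from the visible intercepts: one x-axis crossing is at x = 1; it meets the y-axis at y = -2 (among the integer gridlines).
Finally, solving for integer coefficients yields p as stated. Check: (0, 0, 1) on the z-axis lies on the surface, and p(0, 0, 1) = 0. ✓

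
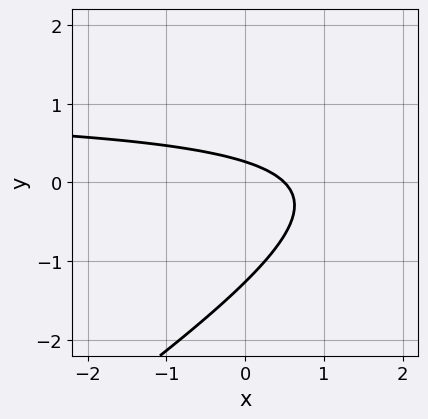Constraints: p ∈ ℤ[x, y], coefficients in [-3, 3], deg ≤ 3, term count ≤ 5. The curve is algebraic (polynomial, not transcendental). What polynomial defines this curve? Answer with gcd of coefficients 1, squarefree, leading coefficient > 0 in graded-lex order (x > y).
(a) deg p = 2.
(b) Matching integer coefficients to the picture gives p.

2*x*y - 3*y^2 - 2*x - 3*y + 1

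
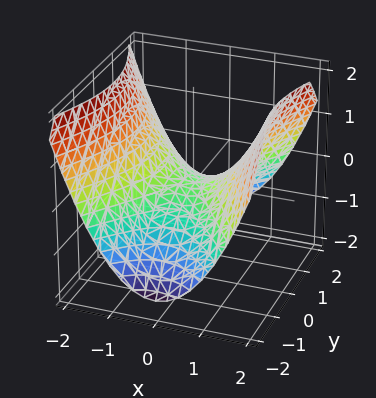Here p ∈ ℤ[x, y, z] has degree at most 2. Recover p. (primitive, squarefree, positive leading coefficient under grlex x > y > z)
First, degree: a hyperbolic paraboloid; a quadric, so deg p = 2.
Next, symmetries: it's symmetric under x → −x, forcing even powers of x; the y ↦ −y reflection is a symmetry, so y appears only in even powers.
Then, from the axis intercepts and sections: it meets the y-axis at y = 0 (among the integer gridlines); one x-axis crossing is at x = 0; it crosses the z-axis at the gridline z = 0.
Finally, the integer polynomial consistent with all of this is the stated p.

2*x^2 - y^2 - 3*z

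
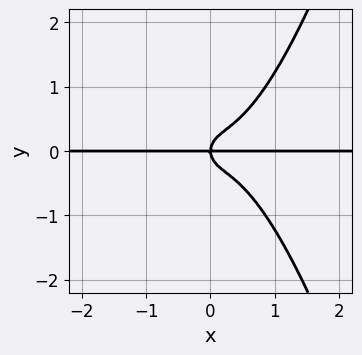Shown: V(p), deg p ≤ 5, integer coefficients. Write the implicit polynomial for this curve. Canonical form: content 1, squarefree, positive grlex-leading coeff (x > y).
First, the degree is 4 — a generic line meets the curve in up to 4 points.
Next, from the axis intercepts and sections: the visible x-axis segment lies entirely on the curve; one y-axis crossing is at y = 0.
Finally, fitting integer coefficients to these (and the overall shape) gives p.

3*x^3*y - x^2*y - 2*y^3 + x*y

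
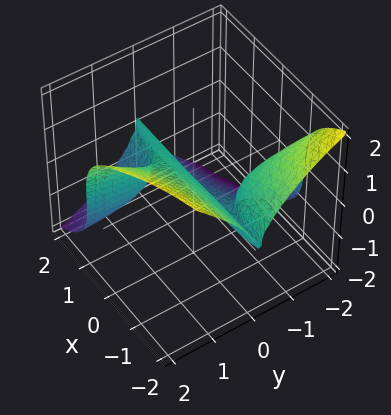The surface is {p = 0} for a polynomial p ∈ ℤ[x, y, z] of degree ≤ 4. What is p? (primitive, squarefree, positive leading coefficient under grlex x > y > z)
3*x*y^2 - y^3 + 2*z^3 - y

Degree: no degree-2 surface has this shape, so deg p = 3.
Reading off the gridlines: it crosses the y-axis at the gridline y = 0; it meets the z-axis at z = 0 (among the integer gridlines); the visible x-axis segment lies entirely on the surface.
Solving for integer coefficients yields p as stated.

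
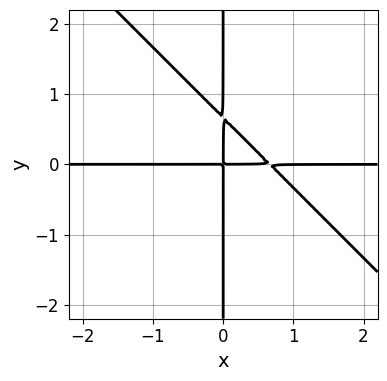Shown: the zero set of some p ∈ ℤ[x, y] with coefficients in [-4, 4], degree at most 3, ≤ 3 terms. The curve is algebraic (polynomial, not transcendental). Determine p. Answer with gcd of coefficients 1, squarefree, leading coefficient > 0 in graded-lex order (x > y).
3*x^2*y + 3*x*y^2 - 2*x*y

1. The degree is 3 — a generic line meets the curve in up to 3 points.
2. Against the integer gridlines: every point of the y-axis in the box is on the curve; the visible x-axis segment lies entirely on the curve.
3. The integer polynomial consistent with all of this is the stated p.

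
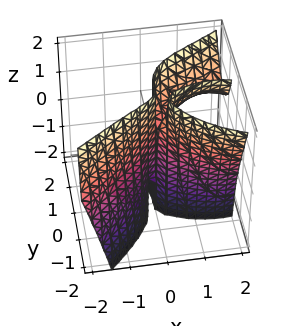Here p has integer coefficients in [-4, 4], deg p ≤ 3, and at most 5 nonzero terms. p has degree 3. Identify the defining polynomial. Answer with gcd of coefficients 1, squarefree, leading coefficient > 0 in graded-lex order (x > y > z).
x^3 + 2*x*y*z - 2*y^3 - 3*x^2 + x*z

(a) deg p = 3. The shape is more complex than any degree-2 surface.
(b) From the axis intercepts and sections: the visible z-axis segment lies entirely on the surface; one y-axis crossing is at y = 0; it crosses the x-axis at the gridline x = 0.
(c) Putting this together gives p.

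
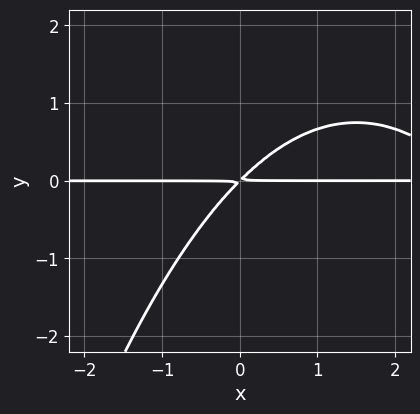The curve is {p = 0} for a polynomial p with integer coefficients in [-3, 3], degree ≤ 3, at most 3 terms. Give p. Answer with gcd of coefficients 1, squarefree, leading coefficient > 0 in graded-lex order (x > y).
(a) The degree is 3 — no degree-2 curve has this shape.
(b) From the axis intercepts and sections: the visible x-axis segment lies entirely on the curve.
(c) Solving for integer coefficients yields p as stated.

x^2*y - 3*x*y + 3*y^2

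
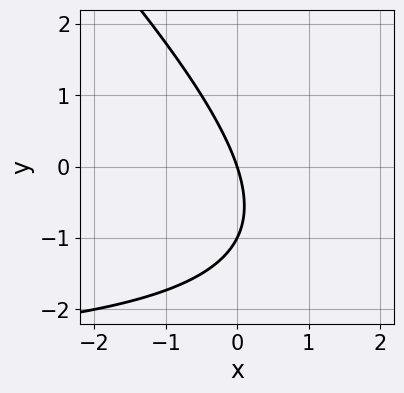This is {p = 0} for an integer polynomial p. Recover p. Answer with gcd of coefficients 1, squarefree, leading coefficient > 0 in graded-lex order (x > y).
x*y + y^2 + 3*x + y

First, deg p = 2. A generic line meets the curve in up to 2 points.
Next, from the axis intercepts and sections: the y-axis gridline crossings are at y ∈ {-1, 0}; one x-axis crossing is at x = 0.
Finally, assembling these constraints gives the stated polynomial.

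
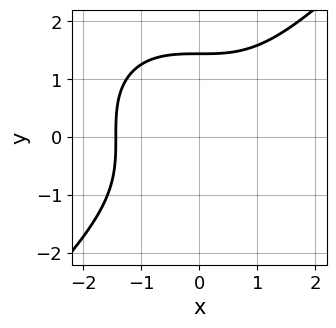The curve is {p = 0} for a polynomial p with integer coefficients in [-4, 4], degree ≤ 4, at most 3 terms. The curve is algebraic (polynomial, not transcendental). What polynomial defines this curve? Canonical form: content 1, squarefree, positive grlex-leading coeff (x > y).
x^3 - y^3 + 3

The degree is 3 — no degree-2 curve has this shape.
Matching integer coefficients to the picture gives p.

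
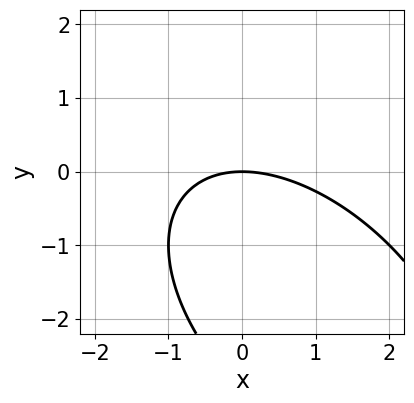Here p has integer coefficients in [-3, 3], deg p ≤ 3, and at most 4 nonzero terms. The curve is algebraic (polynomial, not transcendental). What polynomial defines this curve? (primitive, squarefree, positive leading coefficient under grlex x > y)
x^2 + x*y + y^2 + 3*y

First, deg p = 2. The shape is more complex than any degree-1 curve.
Next, reading off the gridlines: it meets the y-axis at y = 0 (among the integer gridlines); it meets the x-axis at x = 0 (among the integer gridlines).
Finally, assembling these constraints gives the stated polynomial.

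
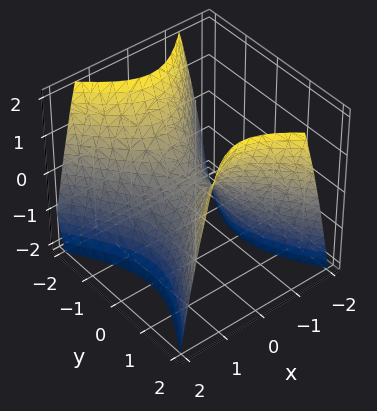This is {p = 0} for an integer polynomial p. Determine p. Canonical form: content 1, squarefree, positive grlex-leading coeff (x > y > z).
3*x^2 - 2*y^2 + 2*z

First, deg p = 2. A hyperbolic paraboloid; a quadric.
Next, symmetries: mirror symmetry y ↦ −y ⇒ only even powers of y; the x ↦ −x reflection is a symmetry, so x appears only in even powers.
Then, from the visible intercepts: it crosses the y-axis at the gridline y = 0; one x-axis crossing is at x = 0; it meets the z-axis at z = 0 (among the integer gridlines).
Finally, matching integer coefficients to the picture gives p.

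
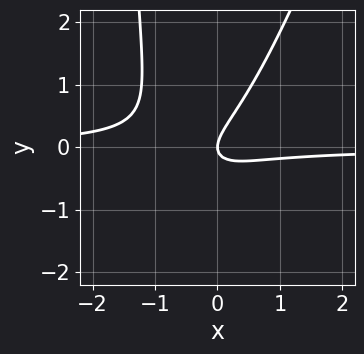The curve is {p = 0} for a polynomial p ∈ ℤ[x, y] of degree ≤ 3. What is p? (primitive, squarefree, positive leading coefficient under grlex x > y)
3*x^2*y - x*y^2 + 2*x*y - 2*y^2 + x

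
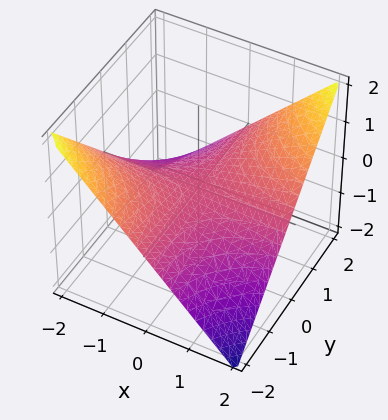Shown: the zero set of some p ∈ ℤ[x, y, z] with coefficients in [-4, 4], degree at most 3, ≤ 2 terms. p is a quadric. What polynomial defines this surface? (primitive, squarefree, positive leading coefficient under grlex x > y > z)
x*y - 2*z

First, degree: a saddle surface; a quadric, so deg p = 2.
Then, checking where it meets the axes: one z-axis crossing is at z = 0; every point of the y-axis in the box is on the surface.
Finally, these observations pin down the coefficients. Check: (2, 0, 0) on the x-axis lies on the surface, and p(2, 0, 0) = 0. ✓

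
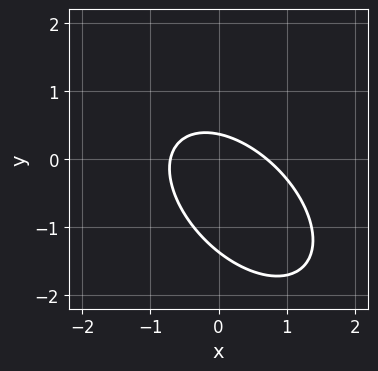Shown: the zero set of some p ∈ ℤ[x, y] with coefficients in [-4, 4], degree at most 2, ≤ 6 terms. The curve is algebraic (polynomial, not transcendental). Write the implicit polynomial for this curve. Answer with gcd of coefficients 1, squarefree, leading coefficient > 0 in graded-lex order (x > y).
2*x^2 + 2*x*y + 2*y^2 + 2*y - 1

(a) deg p = 2. A generic line meets the curve in up to 2 points.
(b) Solving for integer coefficients yields p as stated.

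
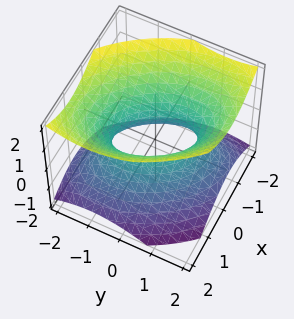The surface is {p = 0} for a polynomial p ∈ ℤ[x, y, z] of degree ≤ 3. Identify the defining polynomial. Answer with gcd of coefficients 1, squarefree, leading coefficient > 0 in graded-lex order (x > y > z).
1. Degree: no degree-1 surface has this shape, so deg p = 2.
2. Observable constraints: the surface avoids every integer z-axis point in the box; among the integer gridlines, it crosses the y-axis at y ∈ {-1, 1}.
3. Fitting integer coefficients to these (and the overall shape) gives p.

3*x^2 + 2*x*y + 2*y^2 - 3*z^2 - 2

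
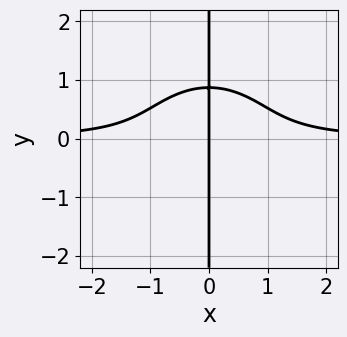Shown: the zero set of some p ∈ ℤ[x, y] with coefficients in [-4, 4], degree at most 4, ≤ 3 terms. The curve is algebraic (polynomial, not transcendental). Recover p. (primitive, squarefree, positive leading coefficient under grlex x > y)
3*x^3*y + 3*x*y^3 - 2*x

First, the degree is 4 — no degree-3 curve has this shape.
Next, observable constraints: one x-axis crossing is at x = 0; the visible y-axis segment lies entirely on the curve.
Finally, fitting integer coefficients to these (and the overall shape) gives p.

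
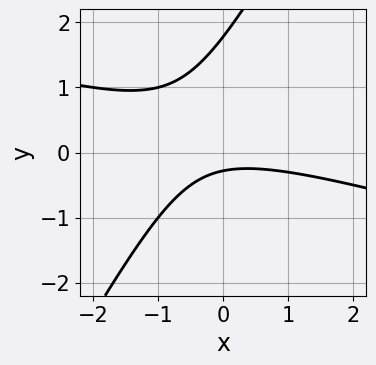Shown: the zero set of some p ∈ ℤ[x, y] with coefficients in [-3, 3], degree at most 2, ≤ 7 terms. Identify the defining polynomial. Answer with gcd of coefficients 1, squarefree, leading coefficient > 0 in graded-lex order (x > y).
x^2 + 3*x*y - 2*y^2 + 3*y + 1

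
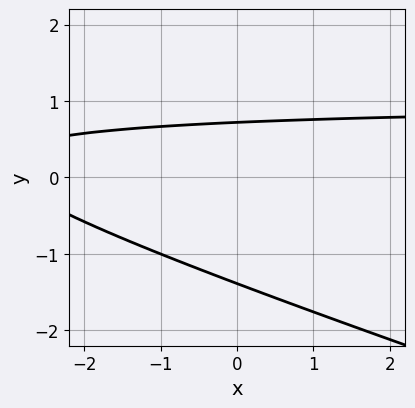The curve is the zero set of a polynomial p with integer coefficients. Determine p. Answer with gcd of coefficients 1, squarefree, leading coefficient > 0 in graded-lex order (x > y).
1. Degree: no degree-1 curve has this shape, so deg p = 2.
2. From the axis intercepts and sections: it misses every integer gridline on the x-axis.
3. Fitting integer coefficients to these (and the overall shape) gives p.

x*y + 3*y^2 - x + 2*y - 3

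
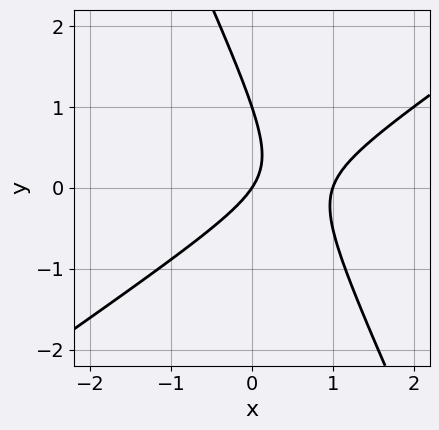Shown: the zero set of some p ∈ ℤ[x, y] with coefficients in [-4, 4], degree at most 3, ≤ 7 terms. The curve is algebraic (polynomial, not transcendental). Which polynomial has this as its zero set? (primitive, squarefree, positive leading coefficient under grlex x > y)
3*x^2 - 3*x*y - 2*y^2 - 3*x + 2*y

The degree is 2 — a generic line meets the curve in up to 2 points.
From the axis intercepts and sections: the y-axis gridline crossings are at y ∈ {0, 1}; the x-axis gridline crossings are at x ∈ {0, 1}.
The integer polynomial consistent with all of this is the stated p.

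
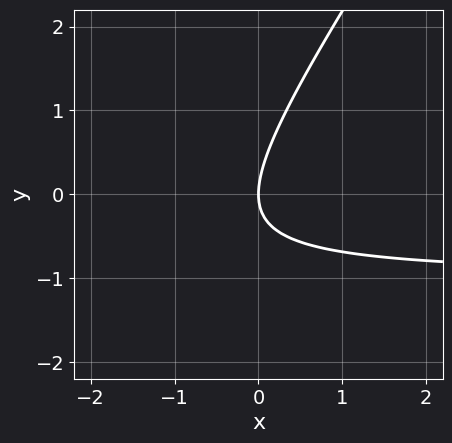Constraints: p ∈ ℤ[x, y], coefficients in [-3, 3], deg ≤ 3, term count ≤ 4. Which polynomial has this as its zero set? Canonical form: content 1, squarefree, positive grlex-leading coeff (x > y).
3*x*y - 2*y^2 + 3*x

Degree: a generic line meets the curve in up to 2 points, so deg p = 2.
Observable constraints: it meets the x-axis at x = 0 (among the integer gridlines); it crosses the y-axis at the gridline y = 0.
Together with the visible shape, these determine p as stated.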